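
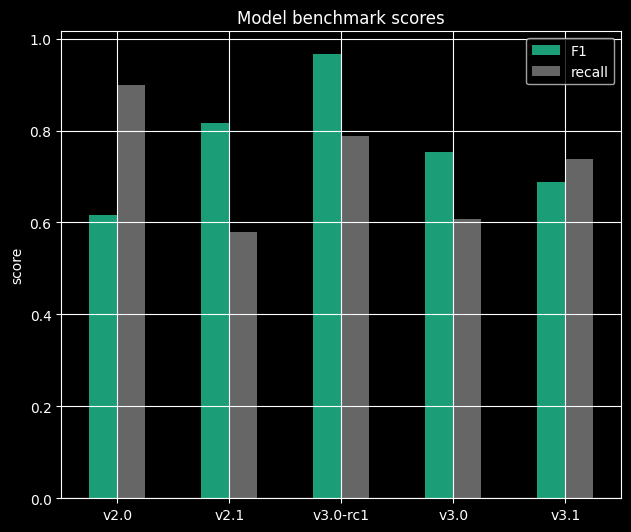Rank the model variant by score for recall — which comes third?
v3.1

Top 4 for recall: v2.0 ≈ 0.9, v3.0-rc1 ≈ 0.8, v3.1 ≈ 0.7, v3.0 ≈ 0.6.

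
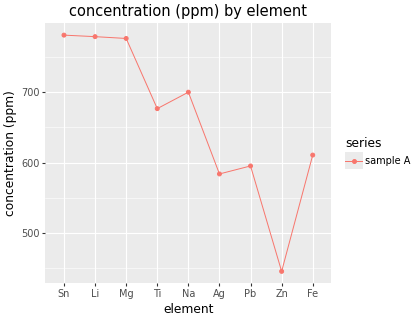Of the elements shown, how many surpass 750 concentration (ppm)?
Above 750: Sn, Li, Mg.

3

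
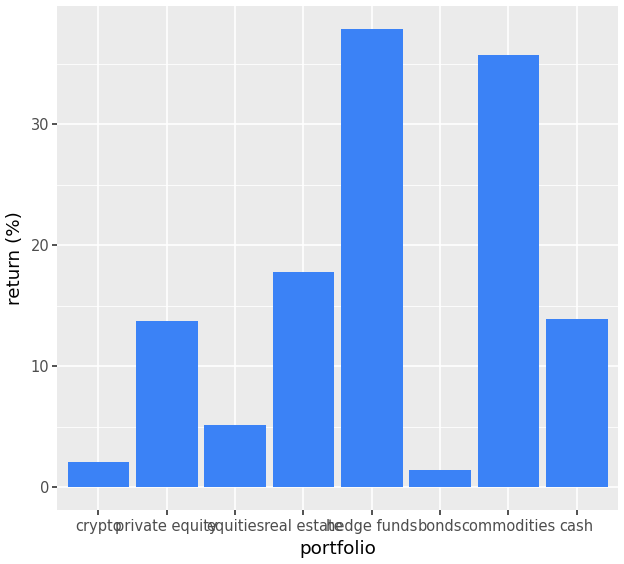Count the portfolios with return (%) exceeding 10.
Above 10: private equity, real estate, hedge funds, commodities, cash.

5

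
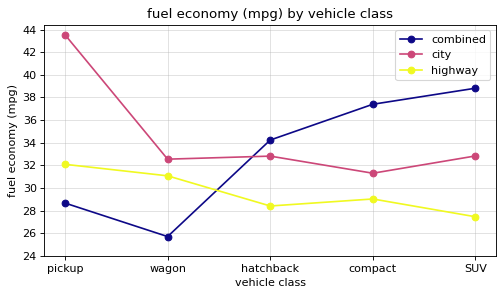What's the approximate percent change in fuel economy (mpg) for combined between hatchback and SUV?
≈ +11.8%

hatchback ≈ 34, SUV ≈ 38; (38 − 34) / 34 ≈ +11.8%.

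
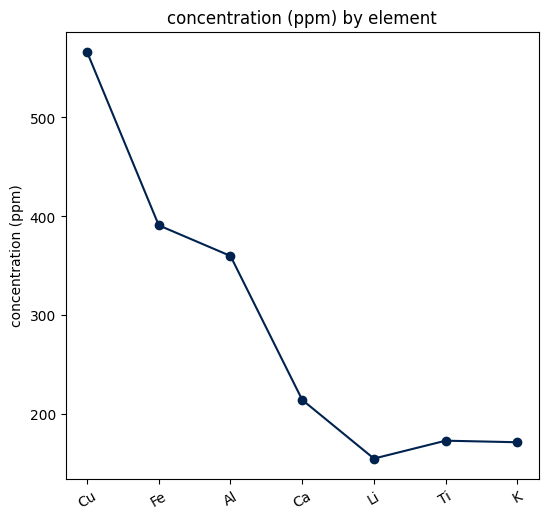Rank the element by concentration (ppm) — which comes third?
Al

Top 4: Cu ≈ 550, Fe ≈ 400, Al ≈ 350, Ca ≈ 200.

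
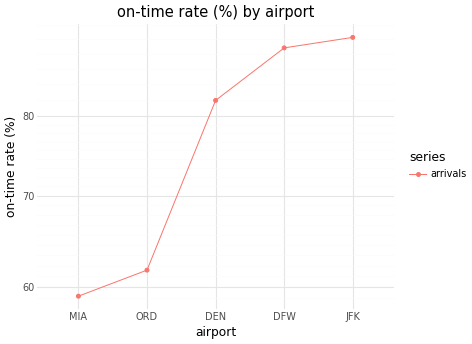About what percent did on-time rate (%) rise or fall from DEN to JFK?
DEN ≈ 80, JFK ≈ 90; (90 − 80) / 80 ≈ +12.5%.

≈ +12.5%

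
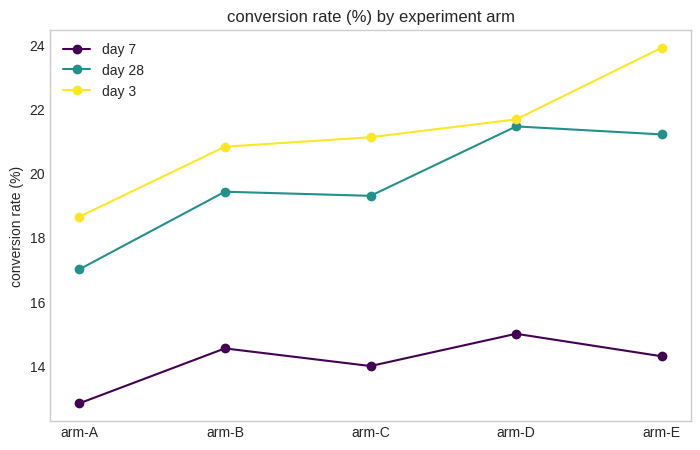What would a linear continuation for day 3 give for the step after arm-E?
≈ 25.5

Last three: 21, 22, 24 → slope ≈ 1.5/step → next ≈ 25.5.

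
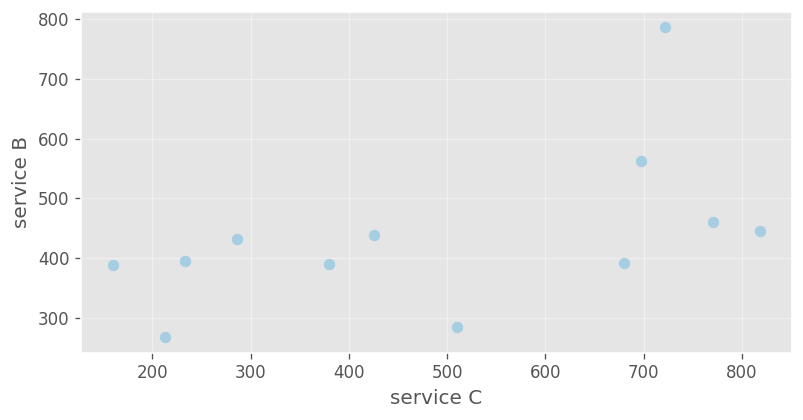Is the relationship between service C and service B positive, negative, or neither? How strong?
positive, moderate

Points are positively correlated; moderate (|r| ≈ 0.5).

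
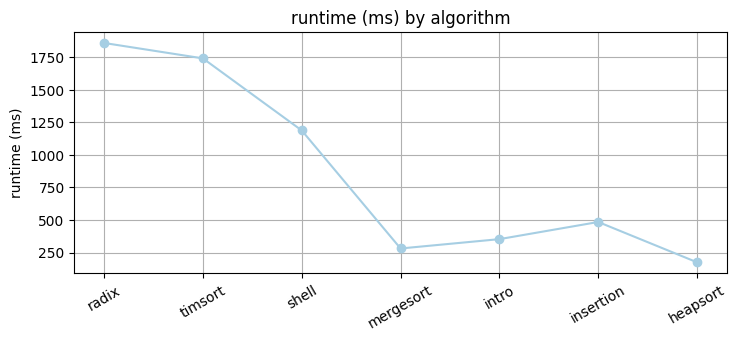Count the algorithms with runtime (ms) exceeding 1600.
Above 1600: radix, timsort.

2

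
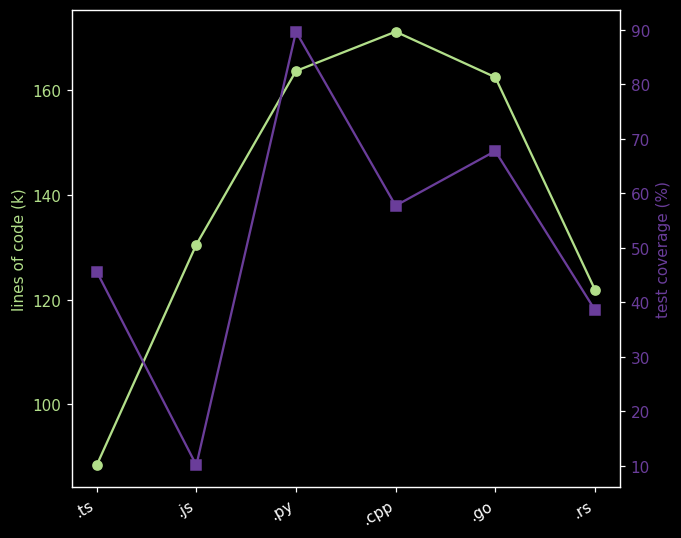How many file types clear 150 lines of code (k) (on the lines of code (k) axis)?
Above 150: .py, .cpp, .go.

3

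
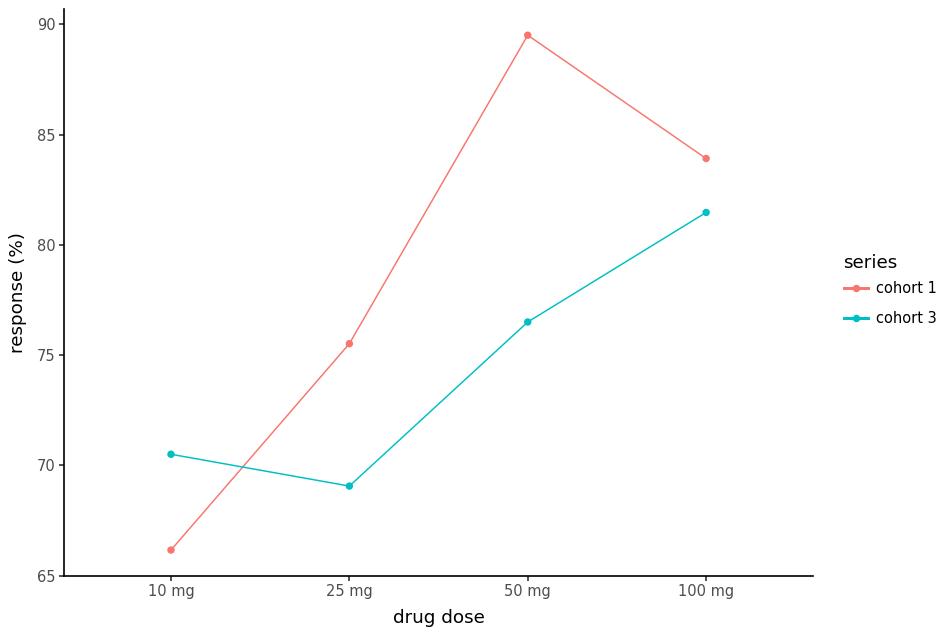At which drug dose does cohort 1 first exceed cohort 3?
25 mg

10 mg: cohort 1 ≈ 66 vs cohort 3 ≈ 70 (not yet); 25 mg: cohort 1 ≈ 76 vs cohort 3 ≈ 70 (first crossover).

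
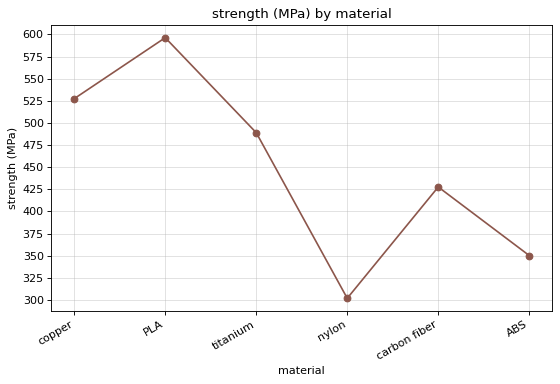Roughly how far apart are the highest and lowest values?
Max PLA ≈ 600, min nylon ≈ 300; range ≈ 300.

≈ 300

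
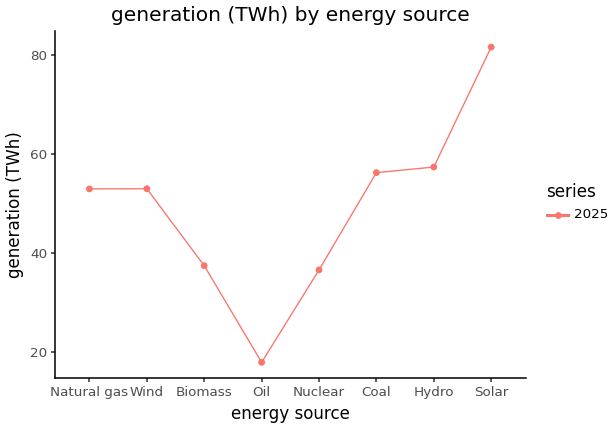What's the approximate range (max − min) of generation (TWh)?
Max Solar ≈ 80, min Oil ≈ 20; range ≈ 60.

≈ 60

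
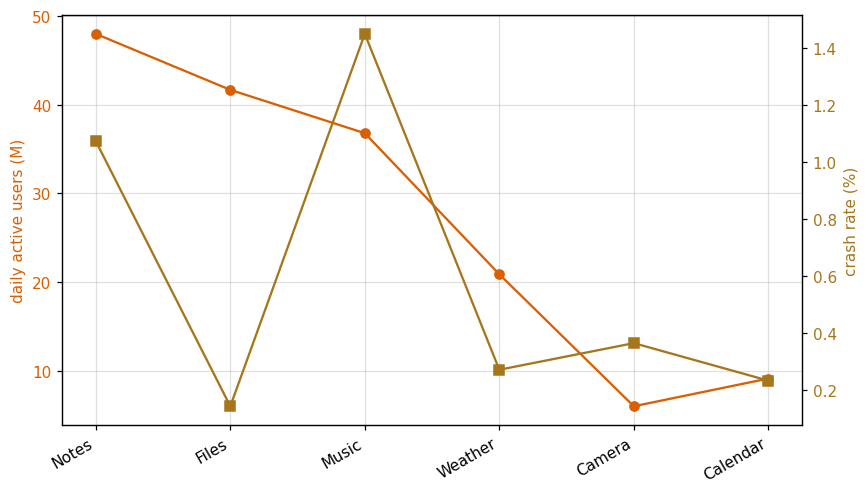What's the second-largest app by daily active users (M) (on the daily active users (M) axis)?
Files

Top 3 (on the daily active users (M) axis): Notes ≈ 50, Files ≈ 40, Music ≈ 35.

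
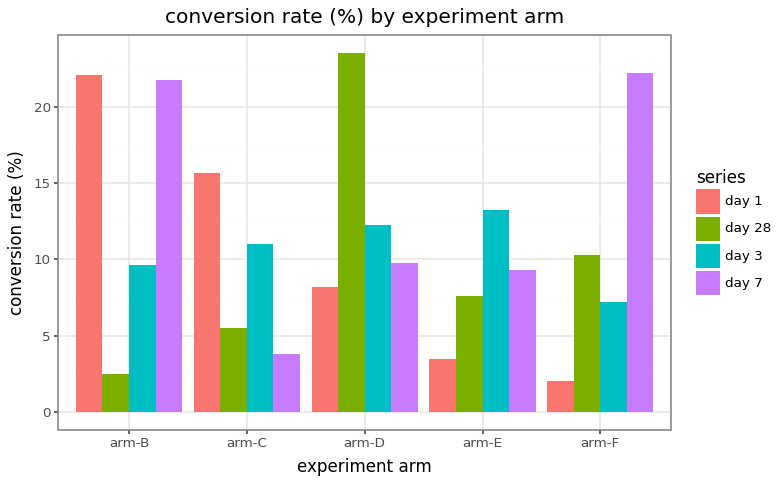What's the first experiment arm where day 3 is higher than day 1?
arm-C: day 3 ≈ 12 vs day 1 ≈ 16 (not yet); arm-D: day 3 ≈ 12 vs day 1 ≈ 8 (first crossover).

arm-D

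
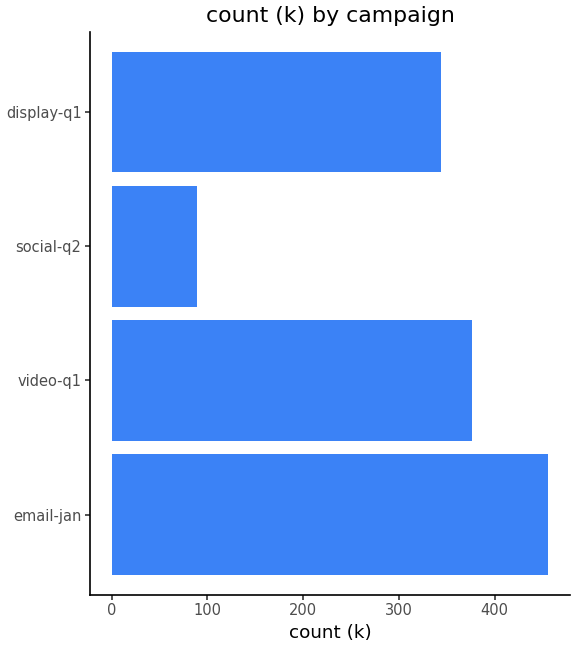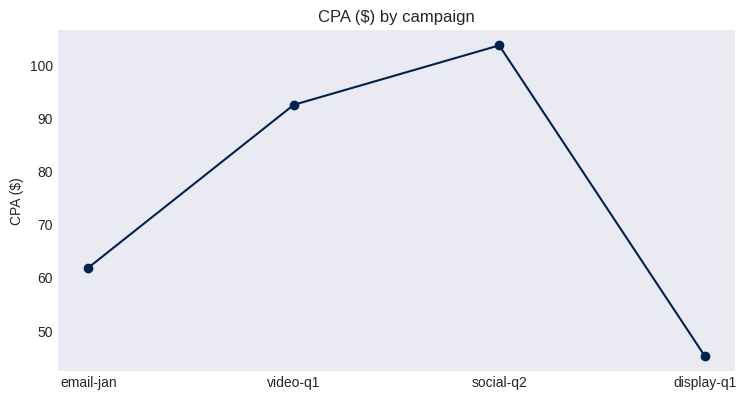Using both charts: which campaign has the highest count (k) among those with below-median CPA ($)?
email-jan

Chart 2 median CPA ($) ≈ 80; below-median campaigns: email-jan, display-q1. Among those, email-jan has the highest count (k) (≈ 450).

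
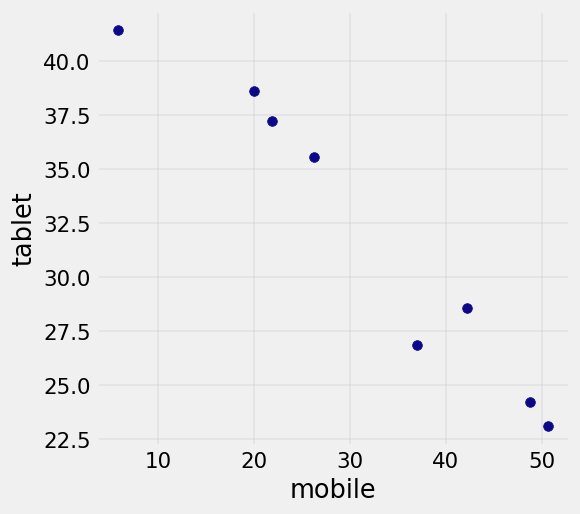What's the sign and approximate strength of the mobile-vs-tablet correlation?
negative, strong

Points are negatively correlated; strong (|r| ≈ 1.0).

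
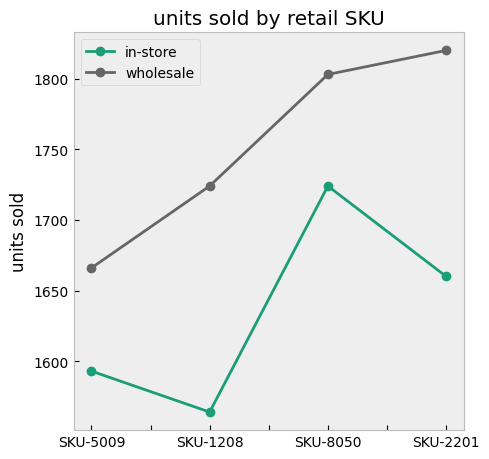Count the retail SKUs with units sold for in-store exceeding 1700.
1

Above 1700: SKU-8050.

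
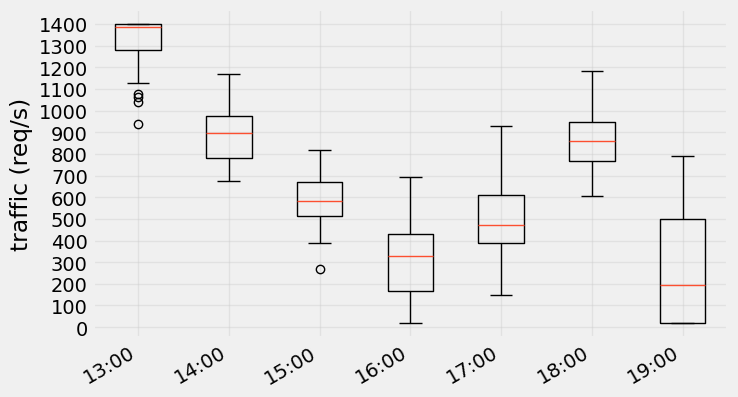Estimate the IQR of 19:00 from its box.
Q3 ≈ 500, Q1 ≈ 0; IQR ≈ 500.

≈ 500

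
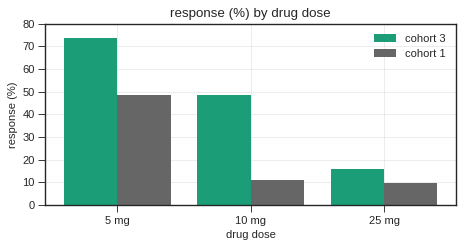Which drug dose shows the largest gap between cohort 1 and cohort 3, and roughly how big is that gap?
10 mg, ≈ 40 %

10 mg: cohort 1 ≈ 10, cohort 3 ≈ 50 → gap ≈ 40. Next-largest (5 mg) is only ≈ 20.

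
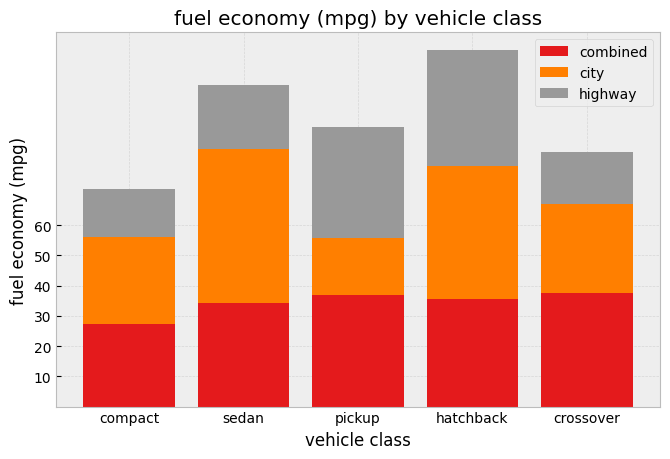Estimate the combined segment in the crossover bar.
combined top ≈ 40, bottom ≈ 0; segment ≈ 40.

≈ 40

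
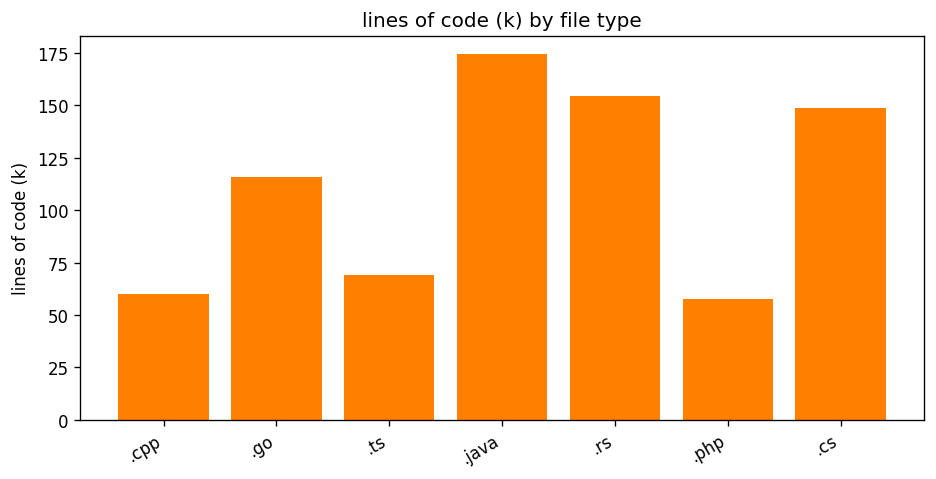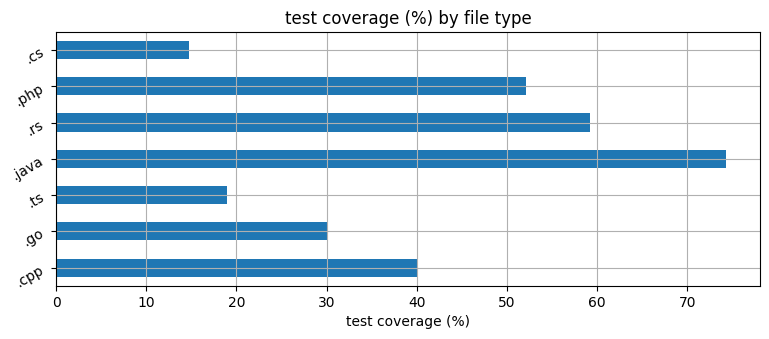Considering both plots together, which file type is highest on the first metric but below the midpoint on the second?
Chart 2 median test coverage (%) ≈ 40; below-median file types: .go, .ts, .cs. Among those, .cs has the highest lines of code (k) (≈ 140).

.cs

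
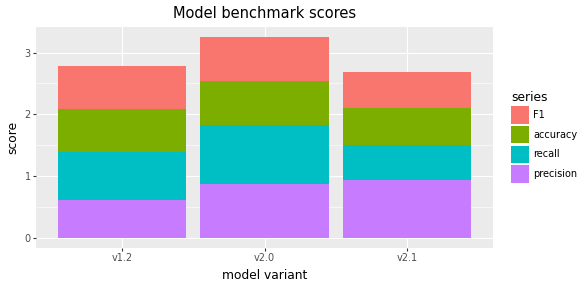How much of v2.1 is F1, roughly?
≈ 0.5

F1 top ≈ 2.5, bottom ≈ 2.0; segment ≈ 0.5.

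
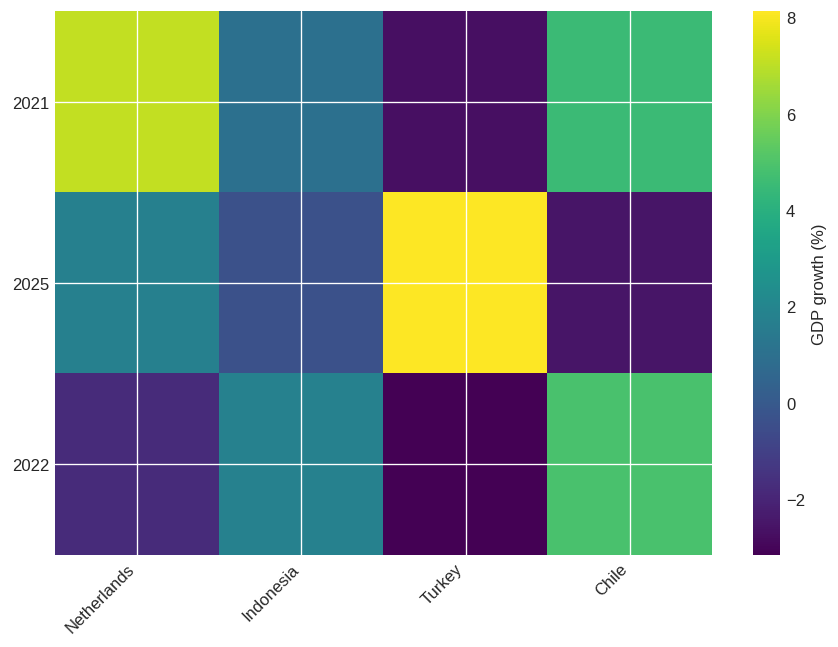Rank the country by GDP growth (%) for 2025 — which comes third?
Indonesia

Top 4 for 2025: Turkey ≈ 8, Netherlands ≈ 2, Indonesia ≈ 0, Chile ≈ -3.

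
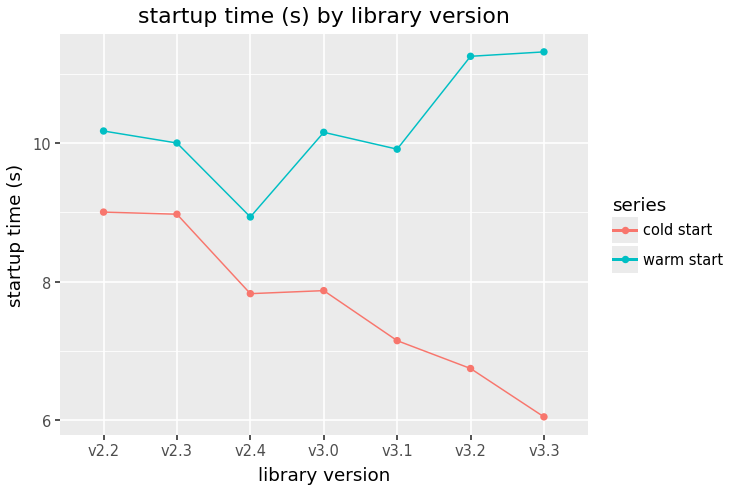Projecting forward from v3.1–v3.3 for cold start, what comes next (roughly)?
Last three: 7.0, 6.5, 6.0 → slope ≈ -0.5/step → next ≈ 5.5.

≈ 5.5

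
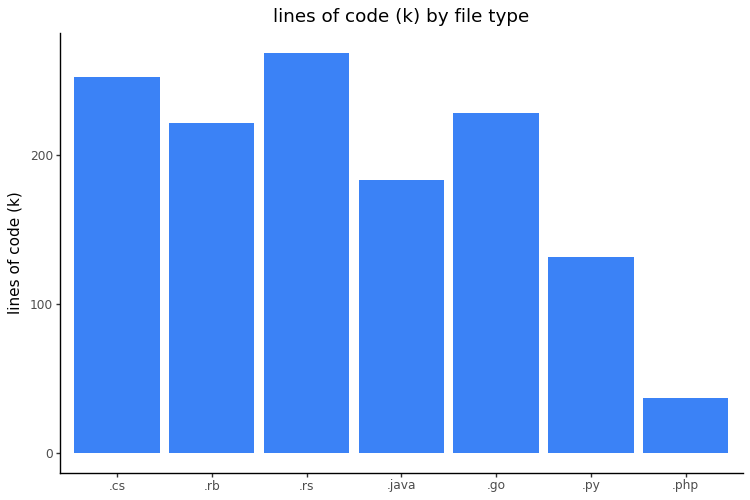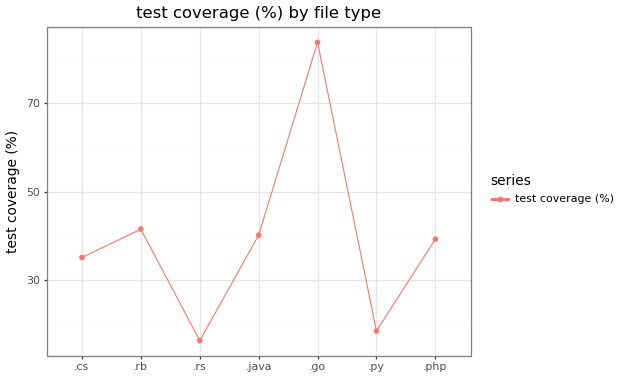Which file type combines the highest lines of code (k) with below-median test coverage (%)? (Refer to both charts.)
Chart 2 median test coverage (%) ≈ 40; below-median file types: .cs, .rs, .py. Among those, .rs has the highest lines of code (k) (≈ 275).

.rs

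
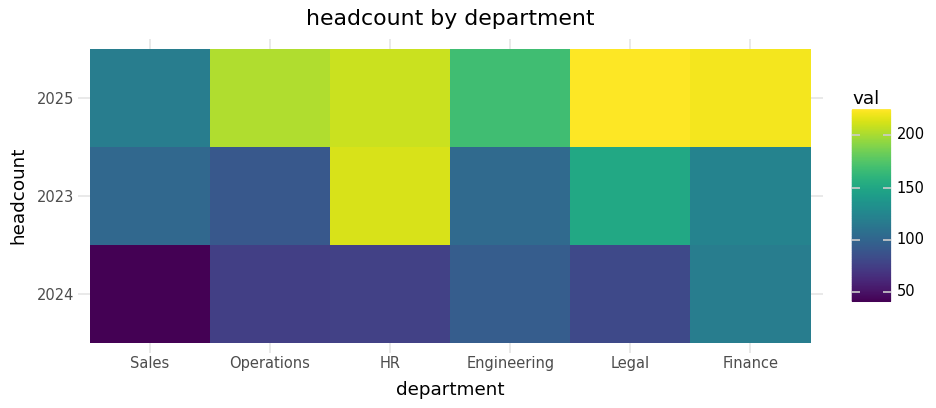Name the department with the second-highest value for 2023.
Legal

Top 3 for 2023: HR ≈ 220, Legal ≈ 160, Finance ≈ 120.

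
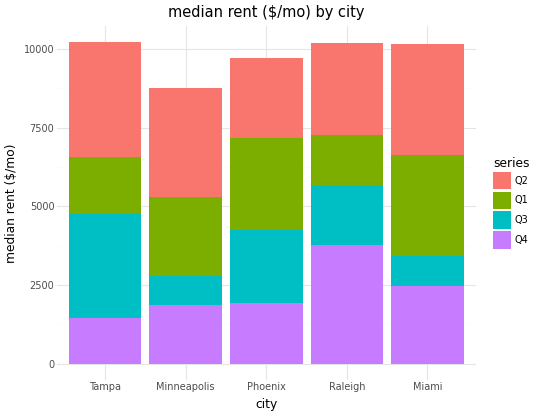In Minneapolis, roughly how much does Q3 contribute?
Q3 top ≈ 3000, bottom ≈ 2000; segment ≈ 1000.

≈ 1000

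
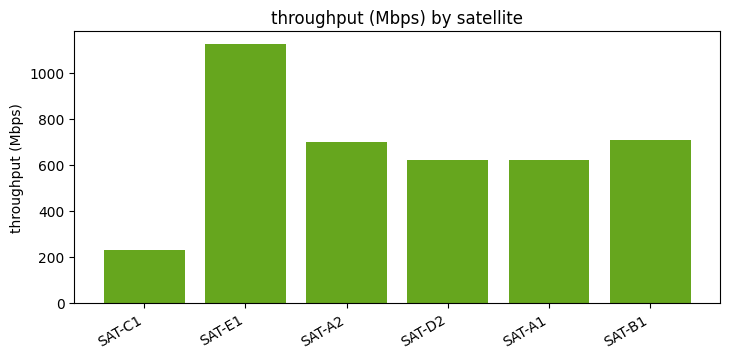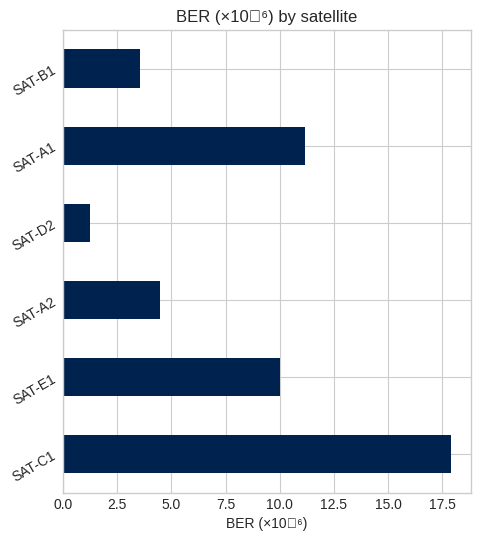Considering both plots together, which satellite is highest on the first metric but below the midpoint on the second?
SAT-B1

Chart 2 median BER (×10⁻⁶) ≈ 8; below-median satellites: SAT-A2, SAT-D2, SAT-B1. Among those, SAT-B1 has the highest throughput (Mbps) (≈ 800).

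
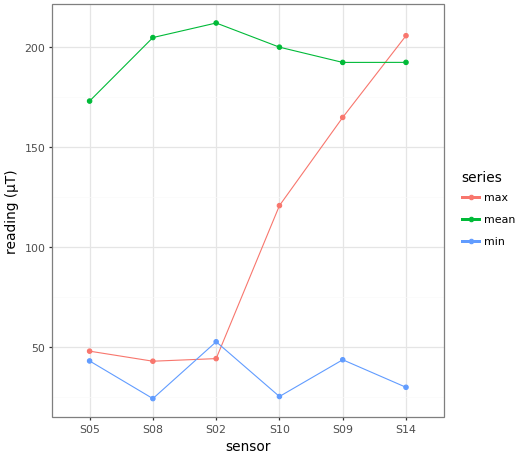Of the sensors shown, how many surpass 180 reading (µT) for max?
1

Above 180: S14.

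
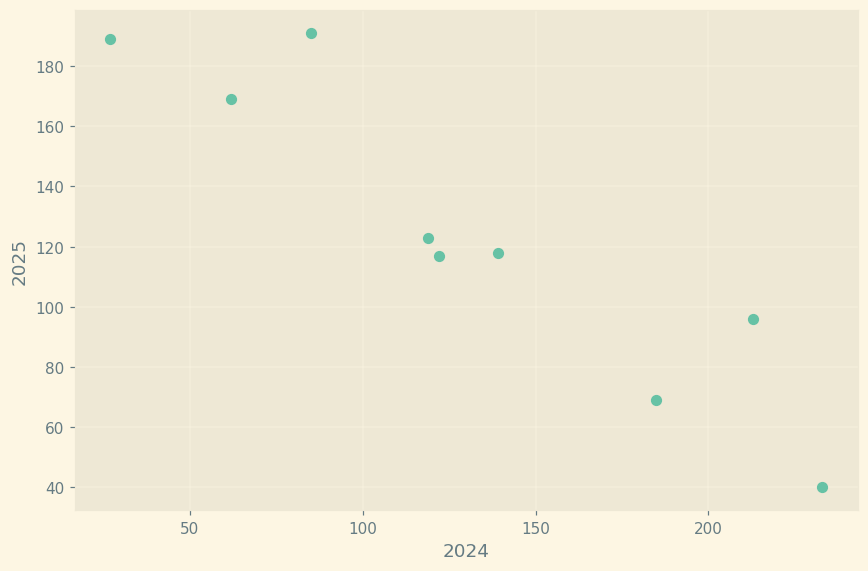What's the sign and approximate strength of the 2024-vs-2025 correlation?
Points are negatively correlated; strong (|r| ≈ 0.9).

negative, strong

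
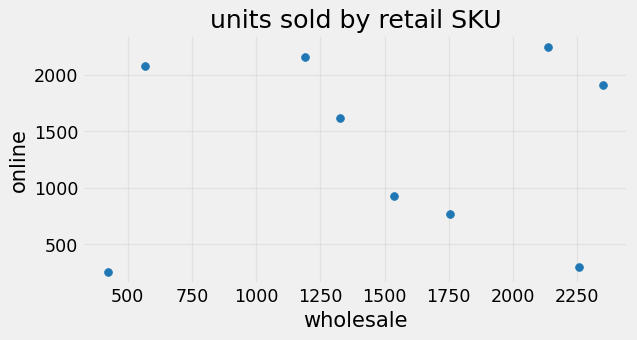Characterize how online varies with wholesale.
no clear correlation

Points are roughly uncorrelated; weak (|r| ≈ 0.1).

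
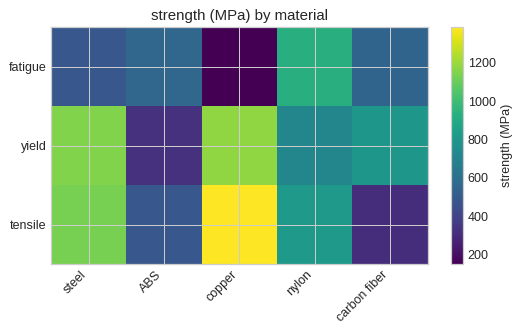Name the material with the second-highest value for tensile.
steel

Top 3 for tensile: copper ≈ 1400, steel ≈ 1200, nylon ≈ 800.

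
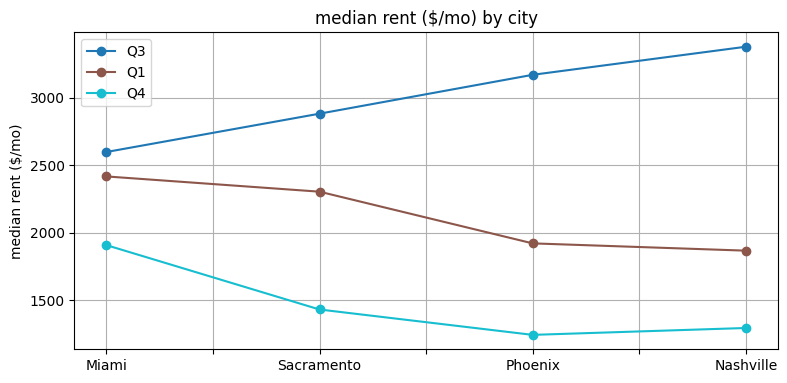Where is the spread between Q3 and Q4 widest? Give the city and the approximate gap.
Nashville, ≈ 2200 $/mo

Nashville: Q3 ≈ 3400, Q4 ≈ 1200 → gap ≈ 2200. Next-largest (Phoenix) is only ≈ 2000.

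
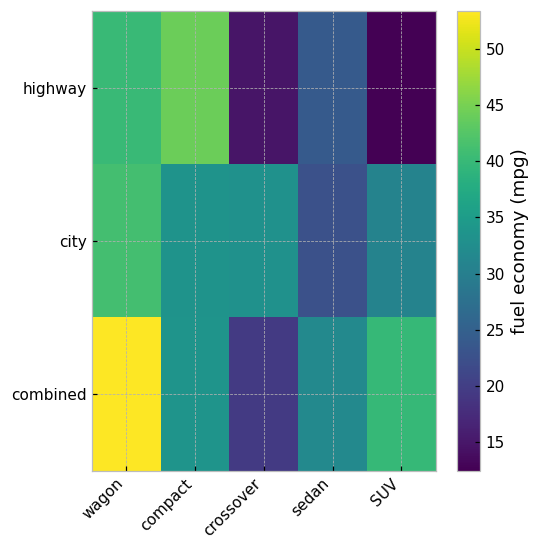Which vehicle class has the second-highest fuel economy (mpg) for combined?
SUV

Top 3 for combined: wagon ≈ 55, SUV ≈ 40, compact ≈ 35.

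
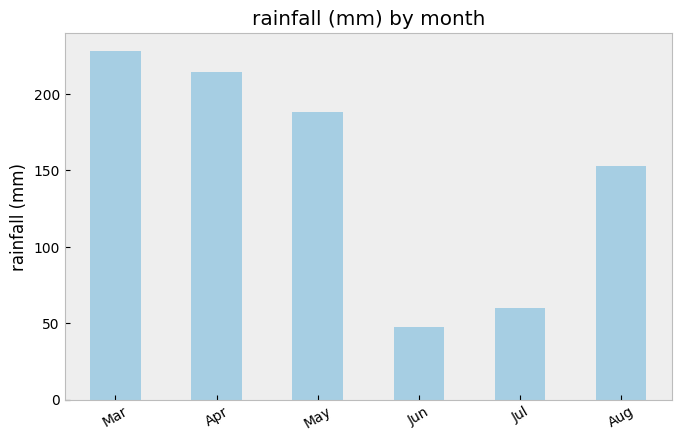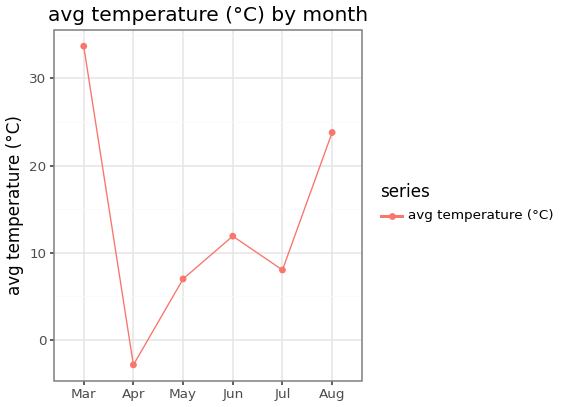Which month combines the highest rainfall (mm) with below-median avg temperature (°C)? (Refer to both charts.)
Chart 2 median avg temperature (°C) ≈ 10; below-median months: Apr, May, Jul. Among those, Apr has the highest rainfall (mm) (≈ 225).

Apr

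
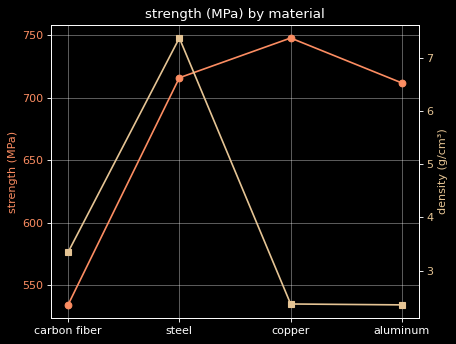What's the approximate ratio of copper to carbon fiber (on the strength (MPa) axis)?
copper ≈ 740, carbon fiber ≈ 540; 740/540 ≈ 1.37.

≈ 1.37×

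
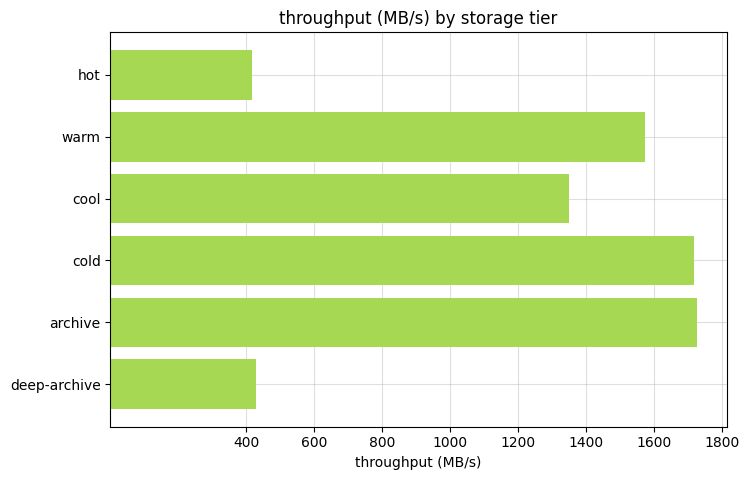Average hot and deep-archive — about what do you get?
≈ 400

(400 + 400) / 2 ≈ 400.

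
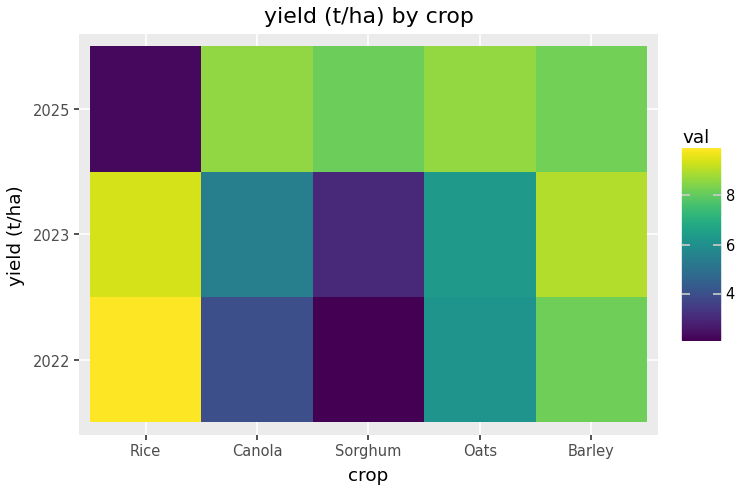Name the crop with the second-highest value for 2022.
Barley

Top 3 for 2022: Rice ≈ 10, Barley ≈ 8, Oats ≈ 6.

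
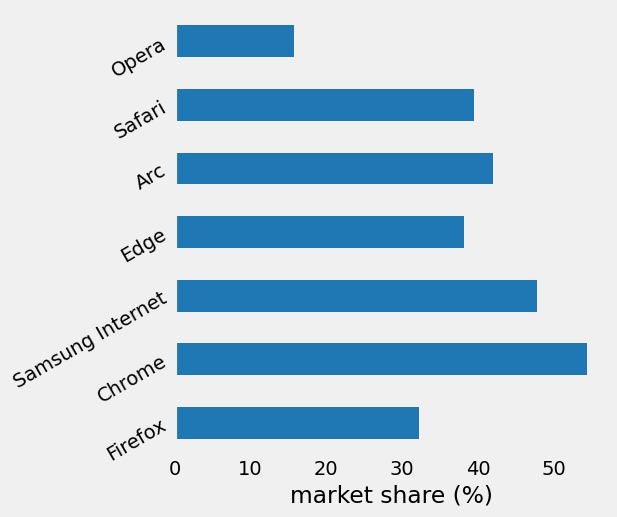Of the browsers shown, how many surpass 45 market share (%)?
Above 45: Chrome, Samsung Internet.

2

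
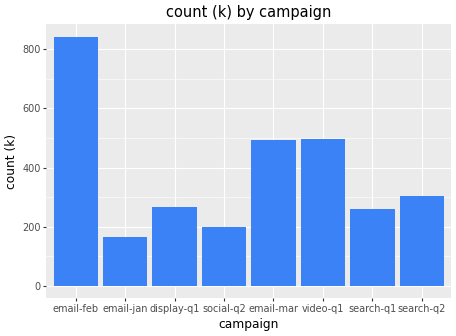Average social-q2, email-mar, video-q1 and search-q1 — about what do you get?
≈ 375

(200 + 500 + 500 + 300) / 4 ≈ 375.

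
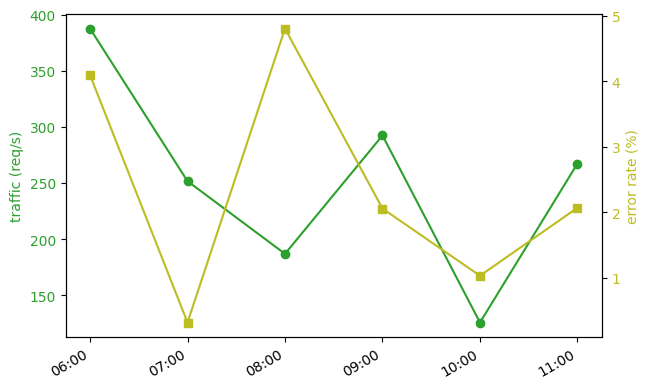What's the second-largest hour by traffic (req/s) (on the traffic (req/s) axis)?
09:00

Top 3 (on the traffic (req/s) axis): 06:00 ≈ 375, 09:00 ≈ 300, 11:00 ≈ 275.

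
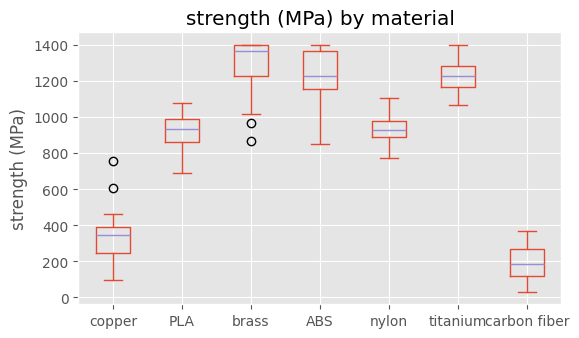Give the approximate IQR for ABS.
Q3 ≈ 1400, Q1 ≈ 1200; IQR ≈ 200.

≈ 200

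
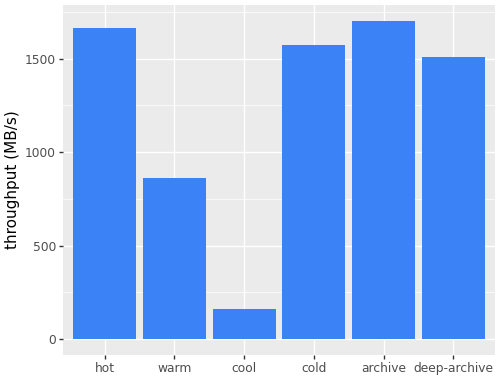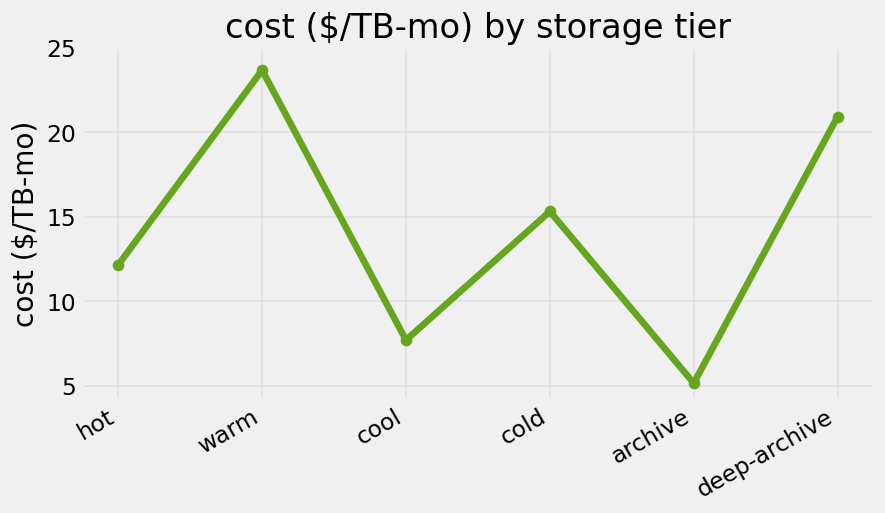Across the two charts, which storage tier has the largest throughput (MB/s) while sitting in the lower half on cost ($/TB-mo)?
Chart 2 median cost ($/TB-mo) ≈ 15; below-median storage tiers: hot, cool, archive. Among those, archive has the highest throughput (MB/s) (≈ 1800).

archive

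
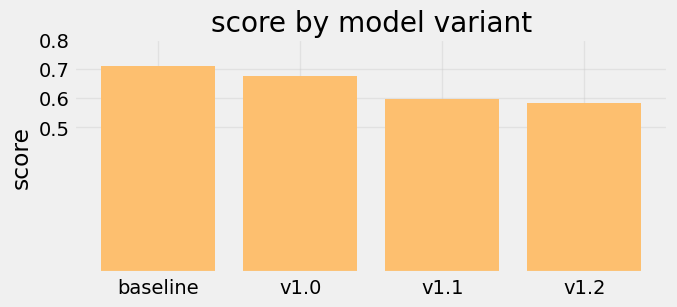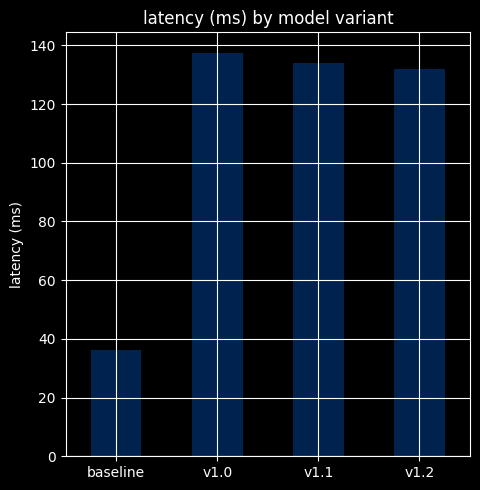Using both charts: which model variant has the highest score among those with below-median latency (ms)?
baseline

Chart 2 median latency (ms) ≈ 140; below-median model variants: baseline, v1.2. Among those, baseline has the highest score (≈ 0.7).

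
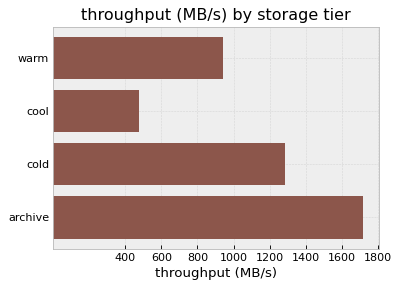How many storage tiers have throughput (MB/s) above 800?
Above 800: warm, cold, archive.

3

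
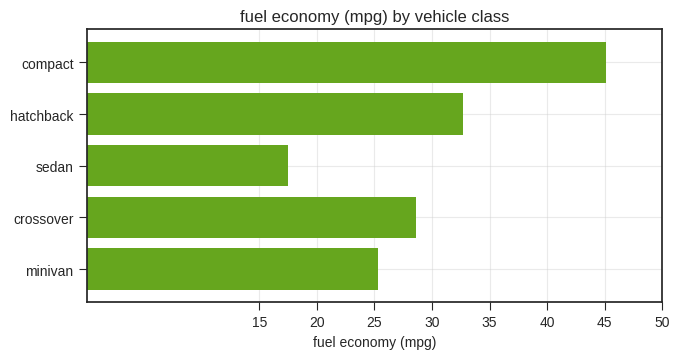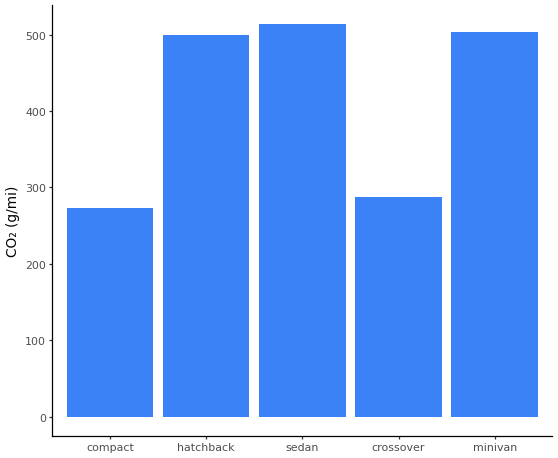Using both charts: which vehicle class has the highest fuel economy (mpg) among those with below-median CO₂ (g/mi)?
Chart 2 median CO₂ (g/mi) ≈ 500; below-median vehicle classes: compact, crossover. Among those, compact has the highest fuel economy (mpg) (≈ 45).

compact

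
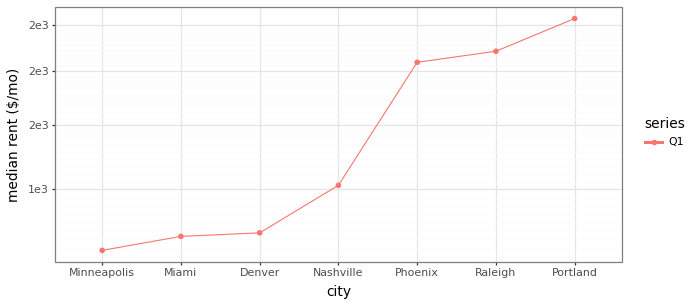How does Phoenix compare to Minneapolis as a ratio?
Phoenix ≈ 1800, Minneapolis ≈ 1000; 1800/1000 ≈ 1.8.

≈ 1.8×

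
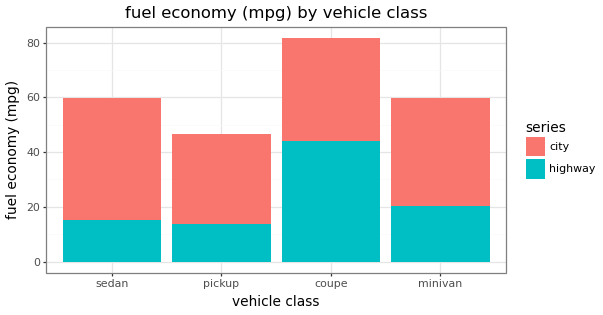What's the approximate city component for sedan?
city top ≈ 60, bottom ≈ 20; segment ≈ 40.

≈ 40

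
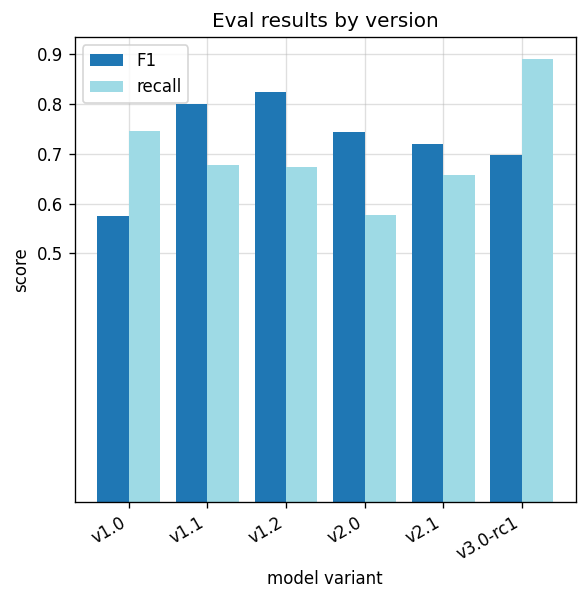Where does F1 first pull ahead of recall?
v1.1

v1.0: F1 ≈ 0.6 vs recall ≈ 0.7 (not yet); v1.1: F1 ≈ 0.8 vs recall ≈ 0.7 (first crossover).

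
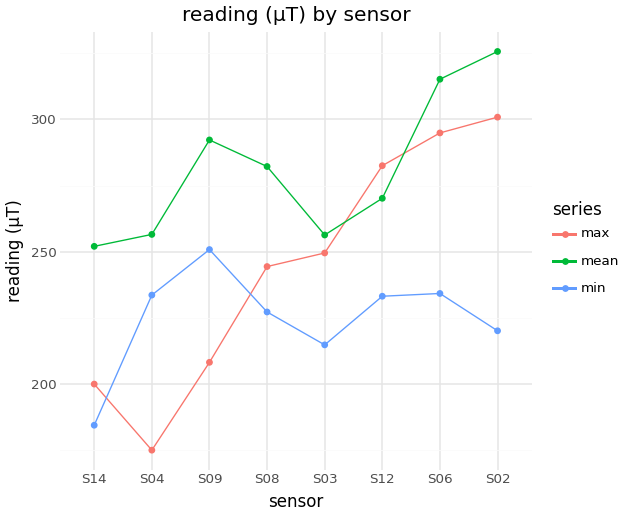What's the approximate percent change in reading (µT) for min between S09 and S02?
S09 ≈ 260, S02 ≈ 220; (220 − 260) / 260 ≈ -15.4%.

≈ -15.4%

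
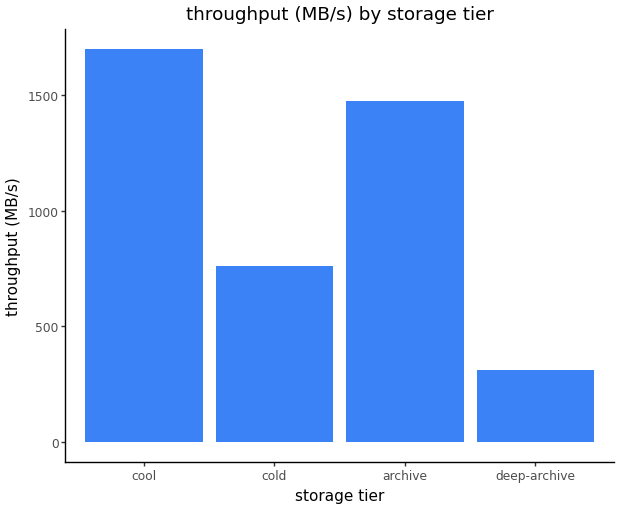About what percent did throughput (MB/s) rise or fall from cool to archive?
cool ≈ 1600, archive ≈ 1400; (1400 − 1600) / 1600 ≈ -12.5%.

≈ -12.5%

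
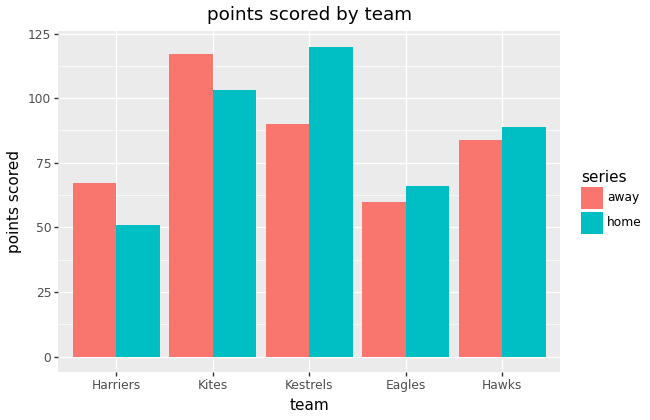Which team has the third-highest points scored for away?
Hawks

Top 4 for away: Kites ≈ 120, Kestrels ≈ 90, Hawks ≈ 80, Harriers ≈ 70.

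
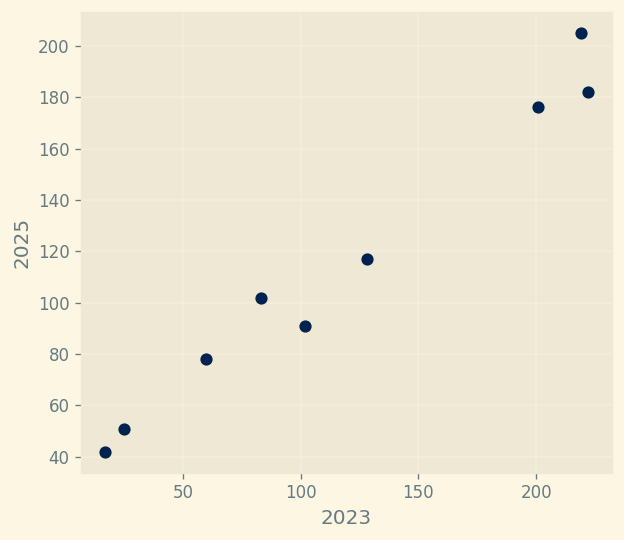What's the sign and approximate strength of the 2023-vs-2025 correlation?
Points are positively correlated; strong (|r| ≈ 1.0).

positive, strong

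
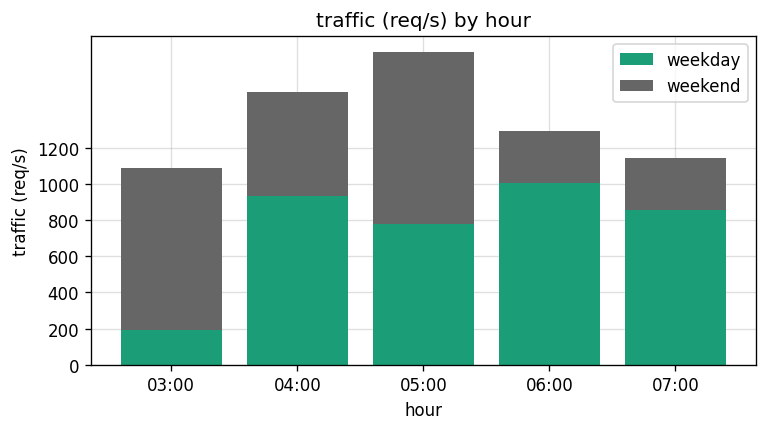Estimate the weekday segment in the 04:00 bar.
≈ 1000

weekday top ≈ 1000, bottom ≈ 0; segment ≈ 1000.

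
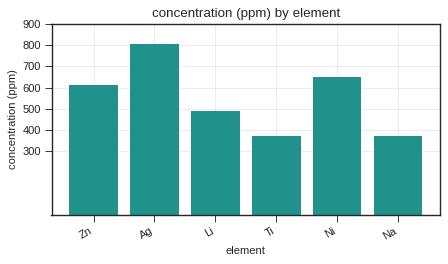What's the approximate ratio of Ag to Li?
Ag ≈ 800, Li ≈ 500; 800/500 ≈ 1.6.

≈ 1.6×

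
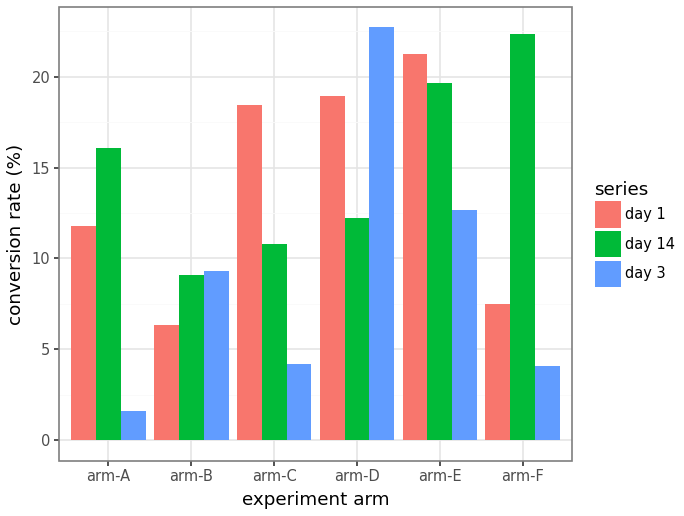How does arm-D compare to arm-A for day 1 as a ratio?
arm-D ≈ 18, arm-A ≈ 12; 18/12 ≈ 1.5.

≈ 1.5×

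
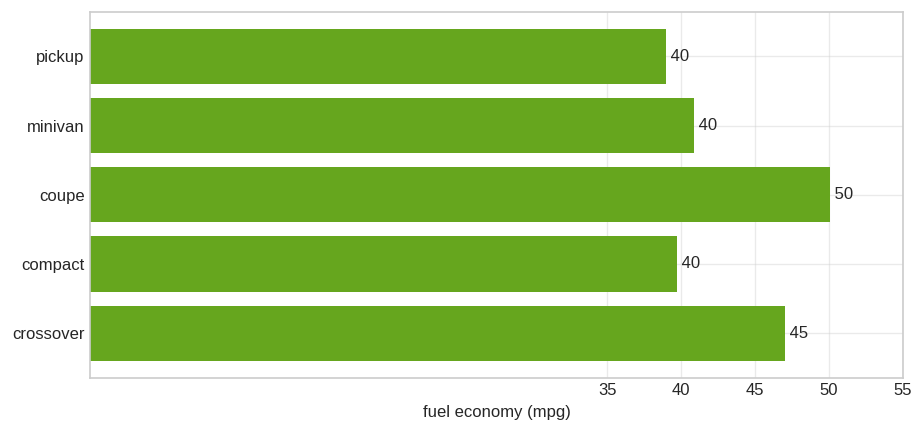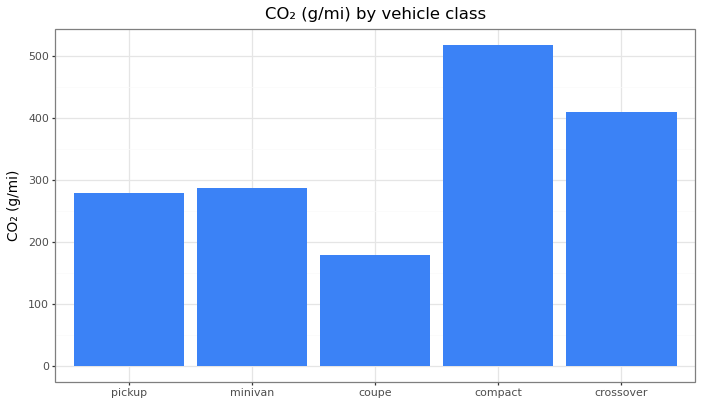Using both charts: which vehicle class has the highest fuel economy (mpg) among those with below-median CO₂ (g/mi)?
Chart 2 median CO₂ (g/mi) ≈ 300; below-median vehicle classes: pickup, coupe. Among those, coupe has the highest fuel economy (mpg) (≈ 50).

coupe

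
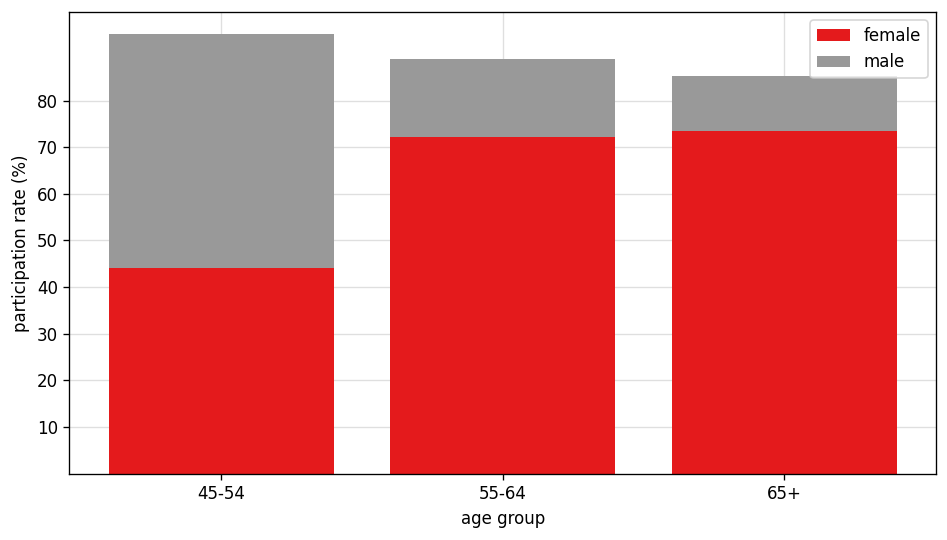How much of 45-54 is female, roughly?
female top ≈ 40, bottom ≈ 0; segment ≈ 40.

≈ 40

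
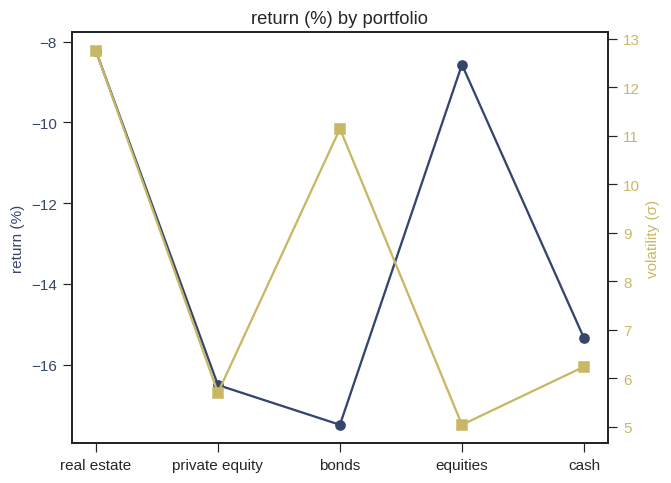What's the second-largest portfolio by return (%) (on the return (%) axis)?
Top 3 (on the return (%) axis): real estate ≈ -8, equities ≈ -9, cash ≈ -15.

equities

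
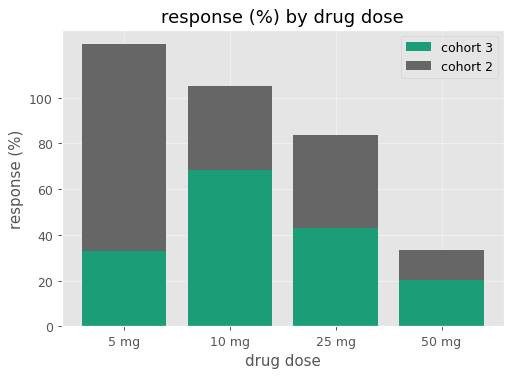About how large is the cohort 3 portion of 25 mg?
≈ 40

cohort 3 top ≈ 40, bottom ≈ 0; segment ≈ 40.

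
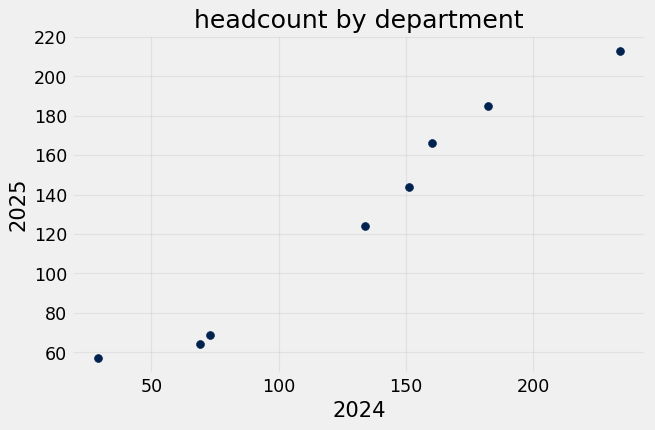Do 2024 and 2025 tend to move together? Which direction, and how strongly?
Points are positively correlated; strong (|r| ≈ 1.0).

positive, strong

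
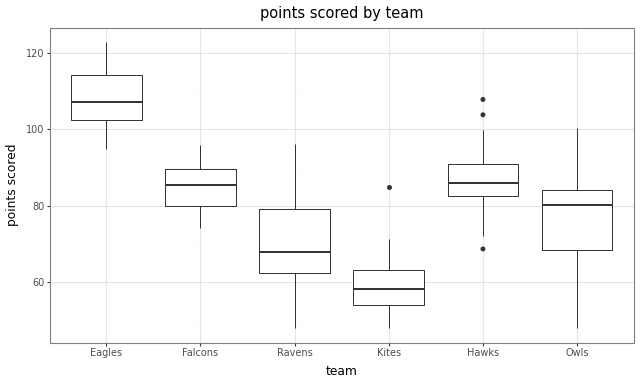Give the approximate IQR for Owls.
≈ 15

Q3 ≈ 85, Q1 ≈ 70; IQR ≈ 15.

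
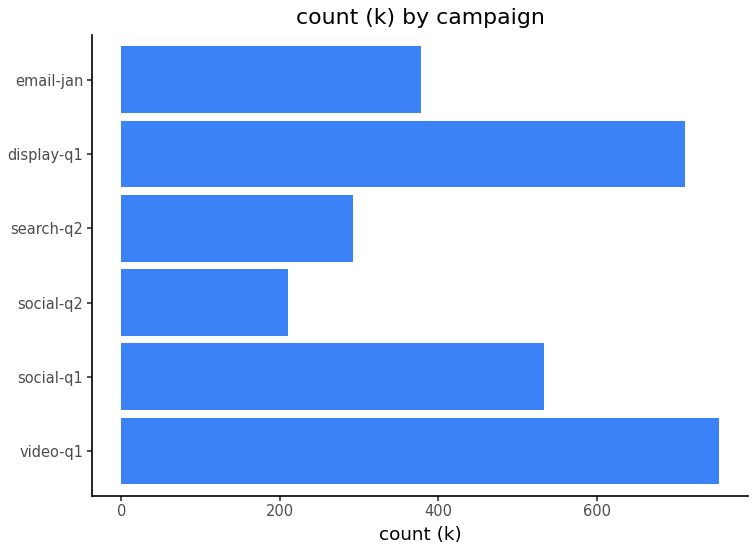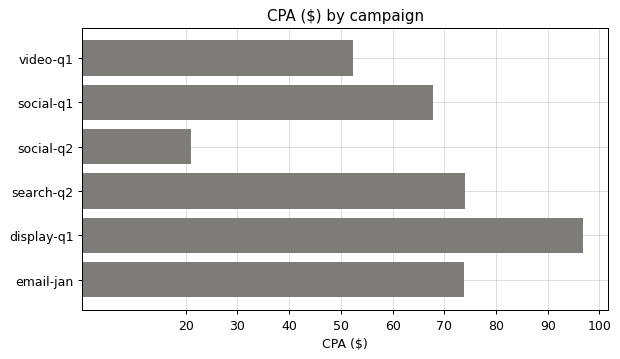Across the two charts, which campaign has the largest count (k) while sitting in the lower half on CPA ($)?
video-q1

Chart 2 median CPA ($) ≈ 70; below-median campaigns: video-q1, social-q1, social-q2. Among those, video-q1 has the highest count (k) (≈ 800).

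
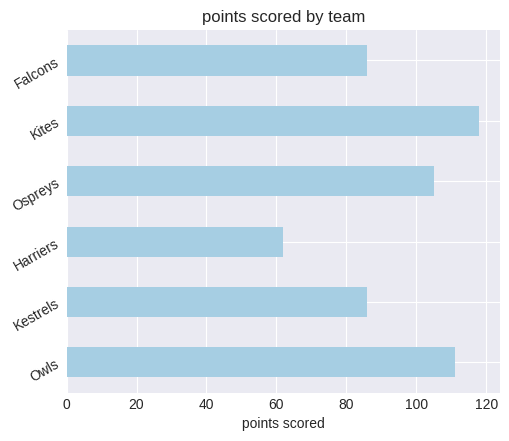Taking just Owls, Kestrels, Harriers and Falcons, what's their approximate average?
≈ 88

(110 + 90 + 60 + 90) / 4 ≈ 88.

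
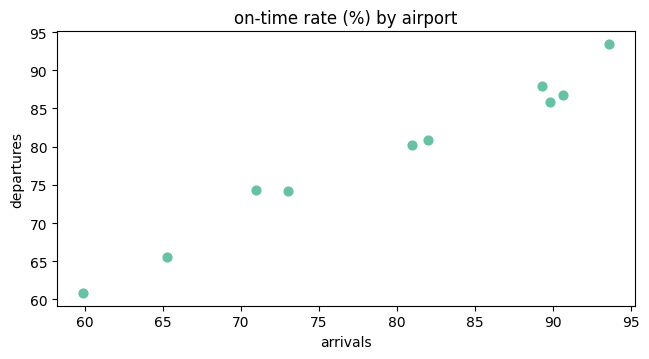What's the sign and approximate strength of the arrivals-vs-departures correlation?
positive, strong

Points are positively correlated; strong (|r| ≈ 1.0).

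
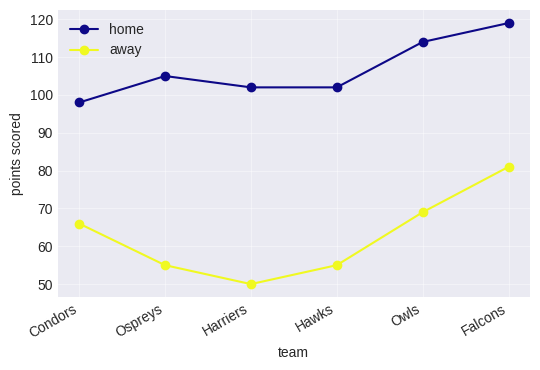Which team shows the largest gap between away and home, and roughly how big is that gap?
Harriers, ≈ 50

Harriers: away ≈ 50, home ≈ 100 → gap ≈ 50. Next-largest (Ospreys) is only ≈ 40.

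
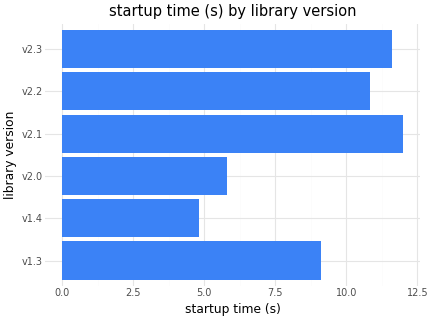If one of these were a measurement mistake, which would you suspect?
v1.4

v1.4 ≈ 5; the rest sit between ≈ 6 and ≈ 12.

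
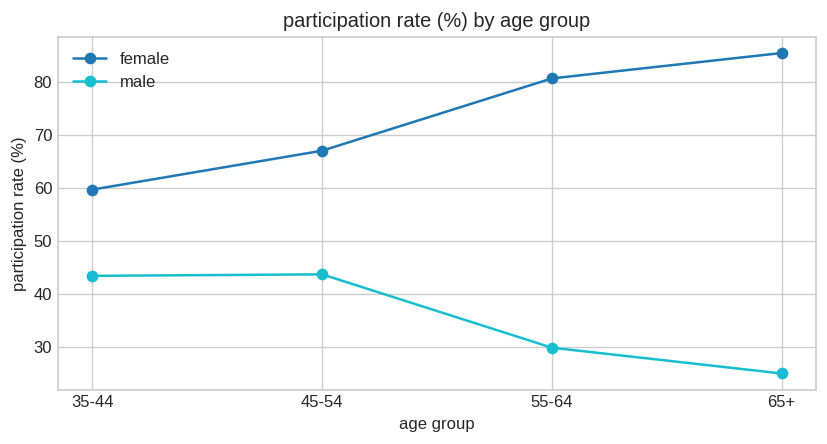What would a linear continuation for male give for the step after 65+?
≈ 10

Last three: 40, 30, 20 → slope ≈ -10/step → next ≈ 10.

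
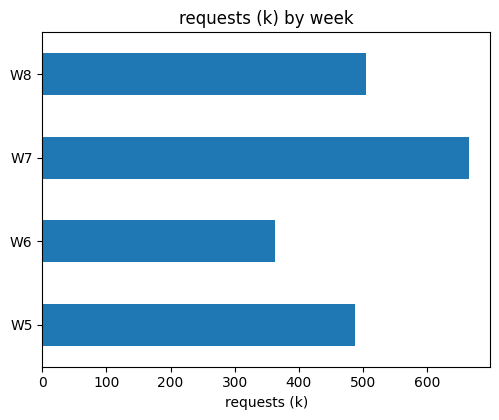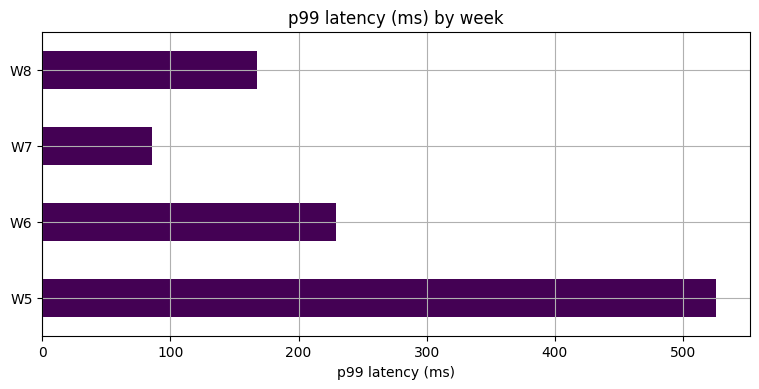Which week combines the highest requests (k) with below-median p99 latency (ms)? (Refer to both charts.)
W7

Chart 2 median p99 latency (ms) ≈ 200; below-median weeks: W7, W8. Among those, W7 has the highest requests (k) (≈ 700).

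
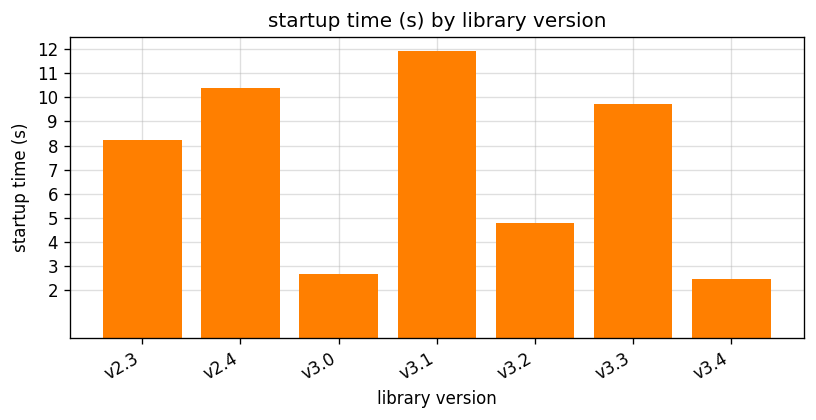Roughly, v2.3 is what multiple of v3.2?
≈ 1.6×

v2.3 ≈ 8, v3.2 ≈ 5; 8/5 ≈ 1.6.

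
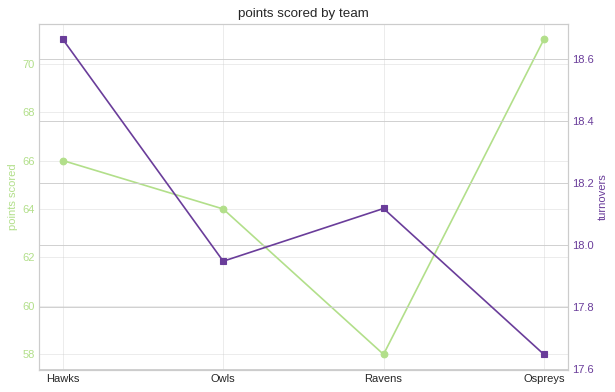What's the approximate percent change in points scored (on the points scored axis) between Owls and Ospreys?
≈ +12.5%

Owls ≈ 64, Ospreys ≈ 72; (72 − 64) / 64 ≈ +12.5%.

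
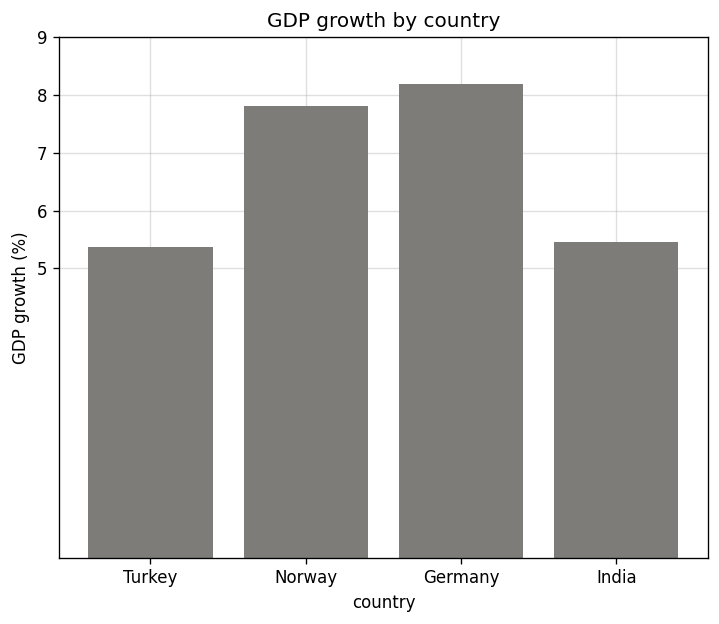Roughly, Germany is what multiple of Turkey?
≈ 1.6×

Germany ≈ 8, Turkey ≈ 5; 8/5 ≈ 1.6.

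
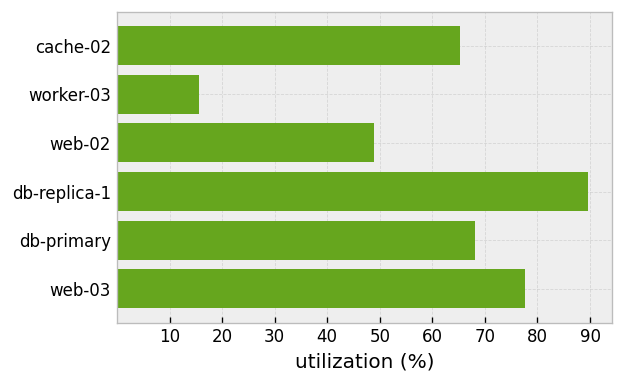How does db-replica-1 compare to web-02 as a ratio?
≈ 1.8×

db-replica-1 ≈ 90, web-02 ≈ 50; 90/50 ≈ 1.8.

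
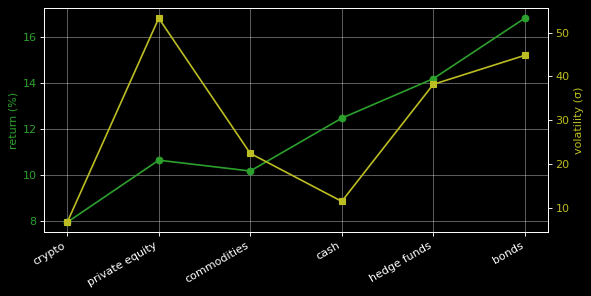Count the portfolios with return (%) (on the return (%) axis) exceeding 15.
1

Above 15: bonds.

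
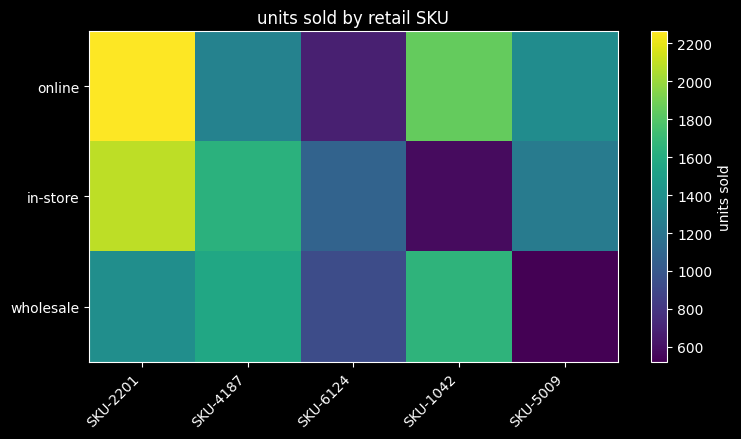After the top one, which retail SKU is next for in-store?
SKU-4187

Top 3 for in-store: SKU-2201 ≈ 2000, SKU-4187 ≈ 1600, SKU-5009 ≈ 1200.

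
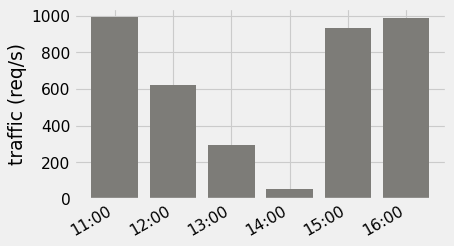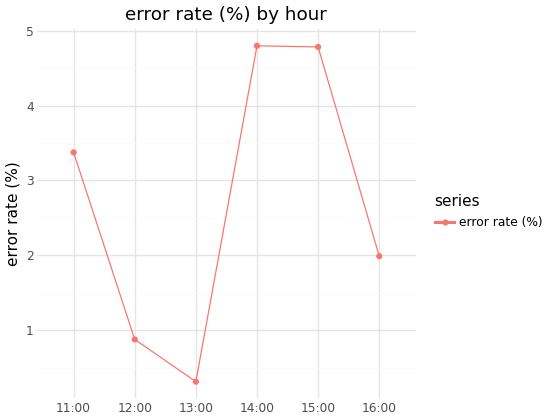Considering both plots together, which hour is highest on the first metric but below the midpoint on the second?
16:00

Chart 2 median error rate (%) ≈ 2.5; below-median hours: 12:00, 13:00, 16:00. Among those, 16:00 has the highest traffic (req/s) (≈ 1000).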